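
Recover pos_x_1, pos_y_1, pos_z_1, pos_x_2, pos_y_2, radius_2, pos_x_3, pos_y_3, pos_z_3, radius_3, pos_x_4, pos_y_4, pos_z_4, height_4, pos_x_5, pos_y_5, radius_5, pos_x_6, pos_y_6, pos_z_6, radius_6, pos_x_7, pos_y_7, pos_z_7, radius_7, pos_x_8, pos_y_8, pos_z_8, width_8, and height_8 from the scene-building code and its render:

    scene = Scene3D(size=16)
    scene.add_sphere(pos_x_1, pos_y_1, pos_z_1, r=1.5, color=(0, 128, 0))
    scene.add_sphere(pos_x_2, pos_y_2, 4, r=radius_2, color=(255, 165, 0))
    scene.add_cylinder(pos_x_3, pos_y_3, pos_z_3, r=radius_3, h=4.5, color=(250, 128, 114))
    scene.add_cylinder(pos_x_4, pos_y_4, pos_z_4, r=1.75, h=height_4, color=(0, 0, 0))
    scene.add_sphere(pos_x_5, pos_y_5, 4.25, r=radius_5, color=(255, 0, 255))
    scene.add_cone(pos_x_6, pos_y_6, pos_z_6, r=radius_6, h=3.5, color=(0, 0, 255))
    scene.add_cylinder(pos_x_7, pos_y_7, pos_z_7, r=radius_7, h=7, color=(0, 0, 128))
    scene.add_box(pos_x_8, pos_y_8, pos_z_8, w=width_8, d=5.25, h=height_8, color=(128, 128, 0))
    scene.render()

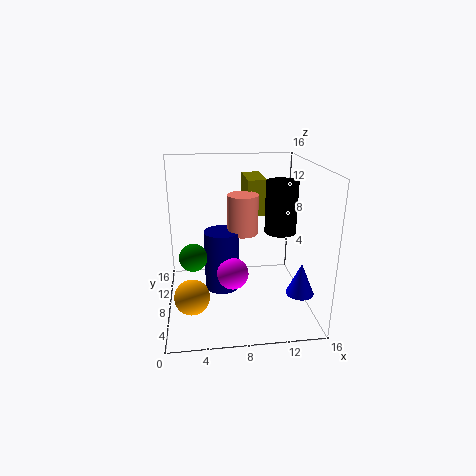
pos_x_1 = 3
pos_y_1 = 6.75
pos_z_1 = 6.5
pos_x_2 = 2.75
pos_y_2 = 3
radius_2 = 1.75
pos_x_3 = 8.75
pos_y_3 = 9.5
pos_z_3 = 8
radius_3 = 1.75
pos_x_4 = 12.75
pos_y_4 = 8
pos_z_4 = 8.5
height_4 = 5.75
pos_x_5 = 7.25
pos_y_5 = 6.75
radius_5 = 1.75
pos_x_6 = 14.25
pos_y_6 = 4.25
pos_z_6 = 2.75
radius_6 = 1.5
pos_x_7 = 6.25
pos_y_7 = 9
pos_z_7 = 1.5
radius_7 = 2
pos_x_8 = 9.5
pos_y_8 = 10.75
pos_z_8 = 9.5
width_8 = 2.25
height_8 = 4.25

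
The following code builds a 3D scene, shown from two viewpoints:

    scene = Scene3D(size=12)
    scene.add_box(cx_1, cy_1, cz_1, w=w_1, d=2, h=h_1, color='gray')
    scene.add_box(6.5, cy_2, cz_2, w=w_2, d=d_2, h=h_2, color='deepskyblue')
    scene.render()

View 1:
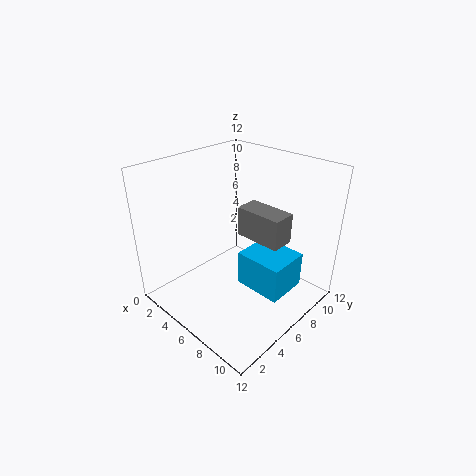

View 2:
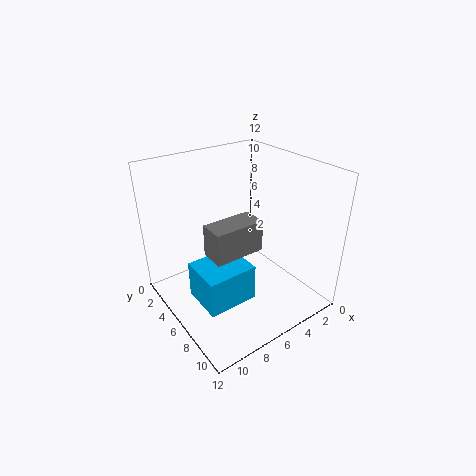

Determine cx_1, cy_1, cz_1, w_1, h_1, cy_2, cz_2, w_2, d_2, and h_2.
cx_1 = 5.5
cy_1 = 6.5
cz_1 = 6
w_1 = 4
h_1 = 2.5
cy_2 = 5.5
cz_2 = 2
w_2 = 4
d_2 = 3.5
h_2 = 3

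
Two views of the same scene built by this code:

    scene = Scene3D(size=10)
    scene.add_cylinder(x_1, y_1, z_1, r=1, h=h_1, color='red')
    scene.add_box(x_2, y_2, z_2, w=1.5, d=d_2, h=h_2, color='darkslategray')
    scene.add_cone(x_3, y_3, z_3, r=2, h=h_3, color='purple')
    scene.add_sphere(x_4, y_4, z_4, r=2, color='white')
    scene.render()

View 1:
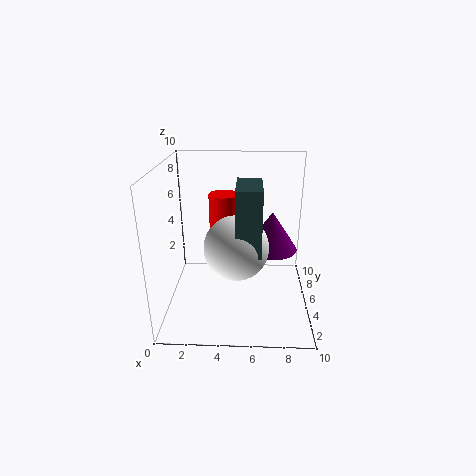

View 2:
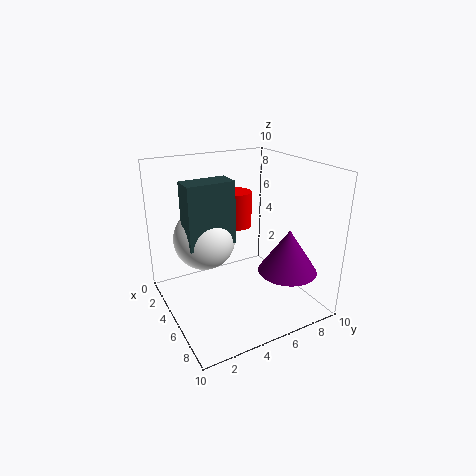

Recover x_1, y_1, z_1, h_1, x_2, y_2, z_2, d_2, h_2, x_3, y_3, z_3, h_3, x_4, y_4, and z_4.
x_1 = 4, y_1 = 5.5, z_1 = 5.5, h_1 = 2.5, x_2 = 5, y_2 = 1, z_2 = 5.5, d_2 = 3, h_2 = 4, x_3 = 7.5, y_3 = 7.5, z_3 = 3, h_3 = 3, x_4 = 5, y_4 = 2.5, z_4 = 5.5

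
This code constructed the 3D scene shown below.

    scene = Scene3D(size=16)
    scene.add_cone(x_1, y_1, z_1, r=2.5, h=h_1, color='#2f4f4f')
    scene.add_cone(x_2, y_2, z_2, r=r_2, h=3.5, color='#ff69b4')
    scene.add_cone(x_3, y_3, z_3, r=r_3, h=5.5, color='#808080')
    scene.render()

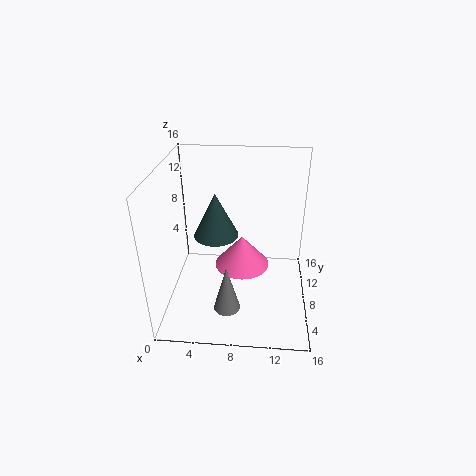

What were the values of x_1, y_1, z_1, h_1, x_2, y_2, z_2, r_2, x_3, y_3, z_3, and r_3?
x_1 = 5.5, y_1 = 8.5, z_1 = 8, h_1 = 5, x_2 = 8.5, y_2 = 7.5, z_2 = 5, r_2 = 3, x_3 = 7, y_3 = 5, z_3 = 0.5, r_3 = 1.5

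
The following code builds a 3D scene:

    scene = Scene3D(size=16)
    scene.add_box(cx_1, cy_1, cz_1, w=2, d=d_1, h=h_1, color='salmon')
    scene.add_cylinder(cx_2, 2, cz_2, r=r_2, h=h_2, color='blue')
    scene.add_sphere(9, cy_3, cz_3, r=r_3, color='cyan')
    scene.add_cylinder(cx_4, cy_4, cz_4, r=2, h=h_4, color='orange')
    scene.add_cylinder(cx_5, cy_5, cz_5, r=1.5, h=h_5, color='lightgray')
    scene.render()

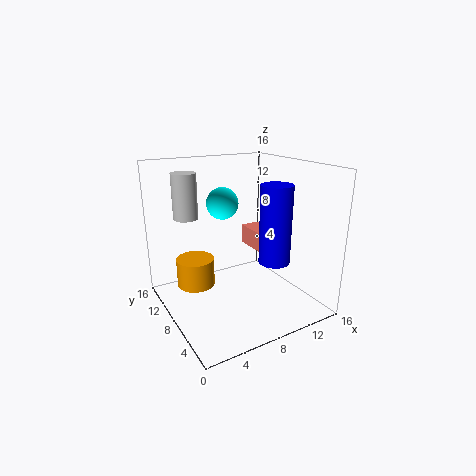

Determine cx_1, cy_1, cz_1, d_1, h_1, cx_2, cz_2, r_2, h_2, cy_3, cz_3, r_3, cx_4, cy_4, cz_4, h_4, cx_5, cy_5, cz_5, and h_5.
cx_1 = 8.5; cy_1 = 3; cz_1 = 7.5; d_1 = 5; h_1 = 2; cx_2 = 8.5; cz_2 = 7.5; r_2 = 1.5; h_2 = 7.5; cy_3 = 13.5; cz_3 = 10.5; r_3 = 2; cx_4 = 3; cy_4 = 8.5; cz_4 = 3.5; h_4 = 3; cx_5 = 4.5; cy_5 = 14.5; cz_5 = 9; h_5 = 5.5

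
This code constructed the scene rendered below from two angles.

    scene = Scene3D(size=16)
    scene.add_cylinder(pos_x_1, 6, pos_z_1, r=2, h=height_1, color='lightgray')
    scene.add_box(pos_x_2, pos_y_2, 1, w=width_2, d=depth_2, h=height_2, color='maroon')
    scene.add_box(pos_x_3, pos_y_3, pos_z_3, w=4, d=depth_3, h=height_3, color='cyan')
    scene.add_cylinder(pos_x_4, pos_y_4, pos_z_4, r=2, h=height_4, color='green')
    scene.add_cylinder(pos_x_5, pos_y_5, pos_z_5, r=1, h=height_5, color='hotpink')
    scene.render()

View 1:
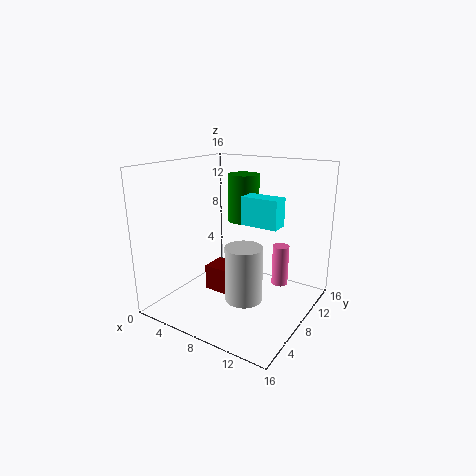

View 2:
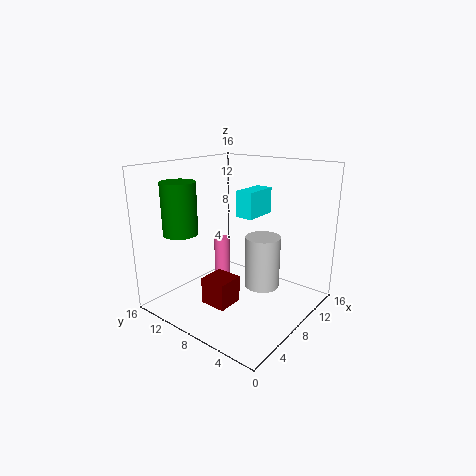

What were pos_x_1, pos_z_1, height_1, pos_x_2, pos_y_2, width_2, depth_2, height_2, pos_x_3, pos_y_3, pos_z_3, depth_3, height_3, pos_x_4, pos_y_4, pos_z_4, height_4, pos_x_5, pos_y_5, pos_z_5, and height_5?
pos_x_1 = 10, pos_z_1 = 2, height_1 = 6, pos_x_2 = 4, pos_y_2 = 7, width_2 = 3, depth_2 = 3, height_2 = 3, pos_x_3 = 9, pos_y_3 = 7, pos_z_3 = 10, depth_3 = 2, height_3 = 3, pos_x_4 = 5, pos_y_4 = 14, pos_z_4 = 8, height_4 = 6, pos_x_5 = 11, pos_y_5 = 13, pos_z_5 = 1, height_5 = 5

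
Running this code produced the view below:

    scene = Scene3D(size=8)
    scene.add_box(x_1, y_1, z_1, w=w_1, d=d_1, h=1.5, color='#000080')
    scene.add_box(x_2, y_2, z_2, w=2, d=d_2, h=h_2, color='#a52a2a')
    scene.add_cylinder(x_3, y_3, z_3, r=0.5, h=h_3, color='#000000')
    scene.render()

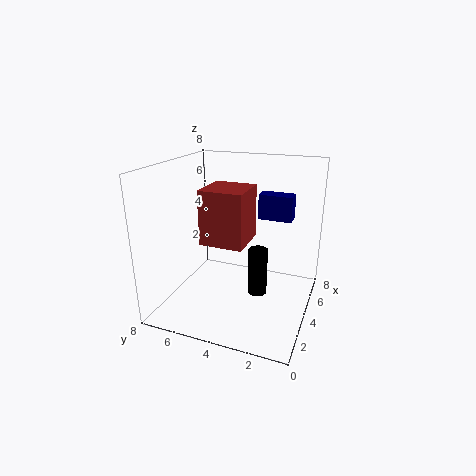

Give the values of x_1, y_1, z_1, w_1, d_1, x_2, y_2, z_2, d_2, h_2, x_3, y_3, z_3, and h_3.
x_1 = 6
y_1 = 1.5
z_1 = 4.5
w_1 = 1
d_1 = 2
x_2 = 0.5
y_2 = 2.5
z_2 = 5
d_2 = 2
h_2 = 2.5
x_3 = 3
y_3 = 2.5
z_3 = 1.5
h_3 = 2.5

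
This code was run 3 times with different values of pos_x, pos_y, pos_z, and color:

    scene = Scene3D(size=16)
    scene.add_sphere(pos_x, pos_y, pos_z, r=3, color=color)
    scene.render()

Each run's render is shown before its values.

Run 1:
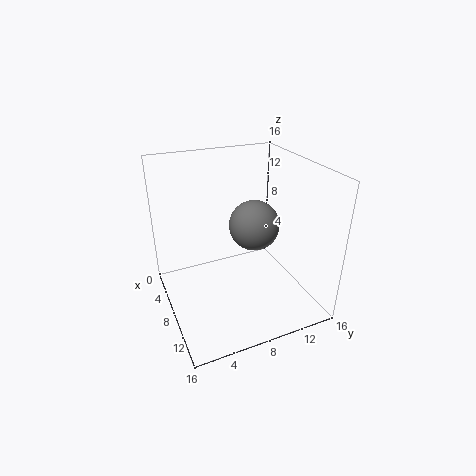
pos_x = 6; pos_y = 11; pos_z = 8; color = 'gray'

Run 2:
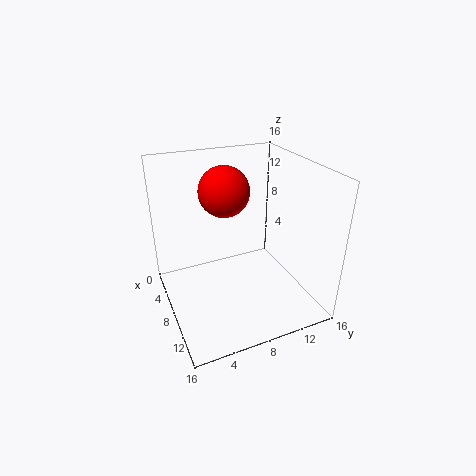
pos_x = 4; pos_y = 8; pos_z = 12; color = 'red'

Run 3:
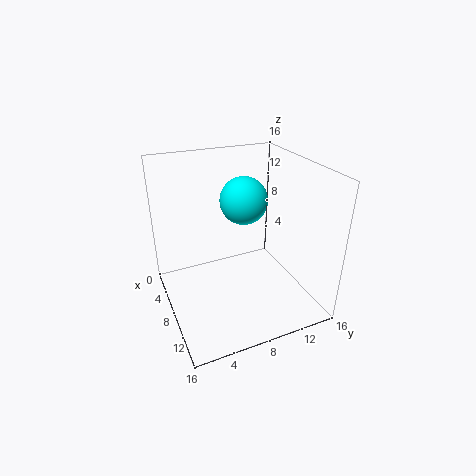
pos_x = 3; pos_y = 11; pos_z = 10; color = 'cyan'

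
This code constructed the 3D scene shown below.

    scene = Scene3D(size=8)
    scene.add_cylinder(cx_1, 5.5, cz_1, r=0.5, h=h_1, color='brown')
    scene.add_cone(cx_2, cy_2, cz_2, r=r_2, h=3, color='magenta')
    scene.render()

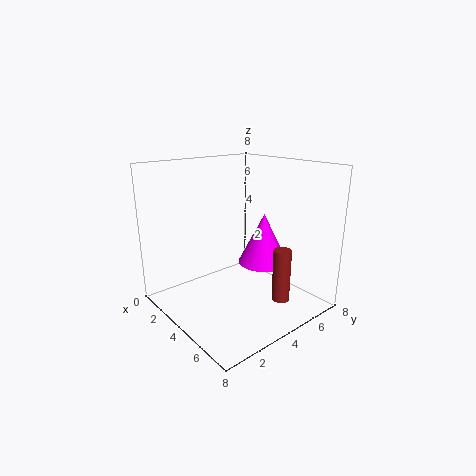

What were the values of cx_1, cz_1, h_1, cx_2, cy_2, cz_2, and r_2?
cx_1 = 6, cz_1 = 0.5, h_1 = 3, cx_2 = 4, cy_2 = 6, cz_2 = 2, r_2 = 1.5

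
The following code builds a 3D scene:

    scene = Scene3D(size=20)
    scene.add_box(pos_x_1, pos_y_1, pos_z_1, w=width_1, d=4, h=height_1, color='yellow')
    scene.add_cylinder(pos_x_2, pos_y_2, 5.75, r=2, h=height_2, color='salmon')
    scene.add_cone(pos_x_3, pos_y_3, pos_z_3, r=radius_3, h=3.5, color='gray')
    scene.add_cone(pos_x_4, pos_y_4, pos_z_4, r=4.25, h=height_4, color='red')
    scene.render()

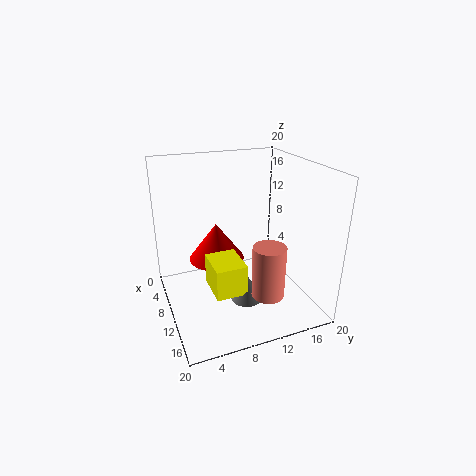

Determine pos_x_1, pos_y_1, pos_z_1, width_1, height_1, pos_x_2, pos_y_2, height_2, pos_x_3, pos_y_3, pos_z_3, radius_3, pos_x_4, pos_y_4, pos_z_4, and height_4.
pos_x_1 = 11.5; pos_y_1 = 4.75; pos_z_1 = 5.25; width_1 = 5; height_1 = 4; pos_x_2 = 18; pos_y_2 = 10.75; height_2 = 6.5; pos_x_3 = 15.5; pos_y_3 = 9; pos_z_3 = 4; radius_3 = 2; pos_x_4 = 4.75; pos_y_4 = 8.5; pos_z_4 = 4.5; height_4 = 5.75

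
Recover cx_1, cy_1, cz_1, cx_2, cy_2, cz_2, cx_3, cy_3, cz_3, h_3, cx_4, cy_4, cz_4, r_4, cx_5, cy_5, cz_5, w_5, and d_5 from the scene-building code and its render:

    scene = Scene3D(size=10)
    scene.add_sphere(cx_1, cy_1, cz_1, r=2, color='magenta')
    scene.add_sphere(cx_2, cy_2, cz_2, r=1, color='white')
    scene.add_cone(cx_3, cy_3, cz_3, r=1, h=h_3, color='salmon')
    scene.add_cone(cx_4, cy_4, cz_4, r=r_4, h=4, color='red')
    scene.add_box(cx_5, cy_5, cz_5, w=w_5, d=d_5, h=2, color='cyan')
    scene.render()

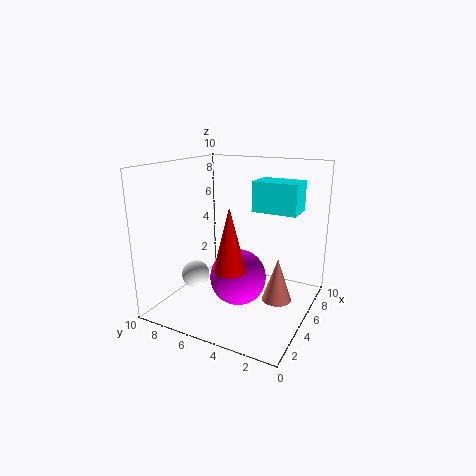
cx_1 = 5, cy_1 = 5, cz_1 = 2, cx_2 = 4, cy_2 = 8, cz_2 = 2, cx_3 = 5, cy_3 = 2, cz_3 = 1, h_3 = 3, cx_4 = 2, cy_4 = 4, cz_4 = 4, r_4 = 1, cx_5 = 5, cy_5 = 1, cz_5 = 7, w_5 = 2, d_5 = 3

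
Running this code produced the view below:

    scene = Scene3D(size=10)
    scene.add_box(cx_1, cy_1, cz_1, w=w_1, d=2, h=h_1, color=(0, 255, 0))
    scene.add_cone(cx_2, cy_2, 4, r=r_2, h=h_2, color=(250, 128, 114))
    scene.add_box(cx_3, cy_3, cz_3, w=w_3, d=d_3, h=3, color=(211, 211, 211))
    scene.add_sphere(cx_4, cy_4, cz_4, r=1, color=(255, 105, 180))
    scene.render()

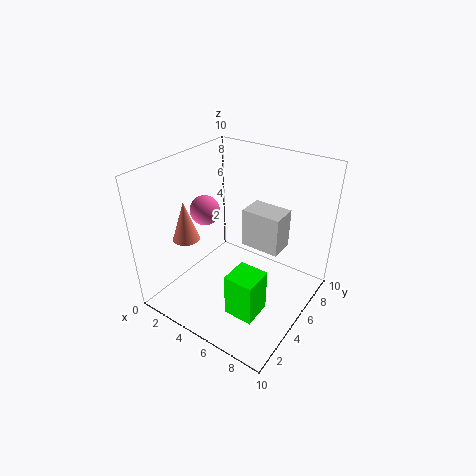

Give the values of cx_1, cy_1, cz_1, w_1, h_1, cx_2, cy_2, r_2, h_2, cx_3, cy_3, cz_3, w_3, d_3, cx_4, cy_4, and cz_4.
cx_1 = 6; cy_1 = 2; cz_1 = 1; w_1 = 2; h_1 = 3; cx_2 = 1; cy_2 = 4; r_2 = 1; h_2 = 3; cx_3 = 4; cy_3 = 7; cz_3 = 3; w_3 = 3; d_3 = 2; cx_4 = 3; cy_4 = 4; cz_4 = 7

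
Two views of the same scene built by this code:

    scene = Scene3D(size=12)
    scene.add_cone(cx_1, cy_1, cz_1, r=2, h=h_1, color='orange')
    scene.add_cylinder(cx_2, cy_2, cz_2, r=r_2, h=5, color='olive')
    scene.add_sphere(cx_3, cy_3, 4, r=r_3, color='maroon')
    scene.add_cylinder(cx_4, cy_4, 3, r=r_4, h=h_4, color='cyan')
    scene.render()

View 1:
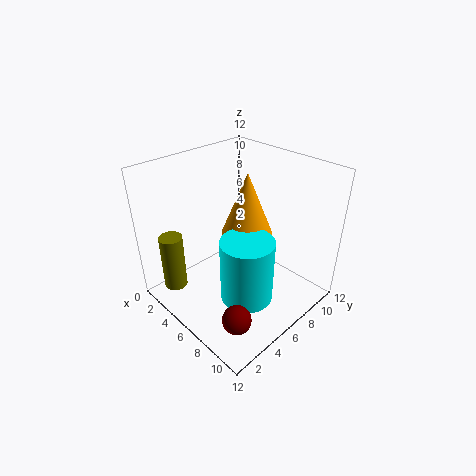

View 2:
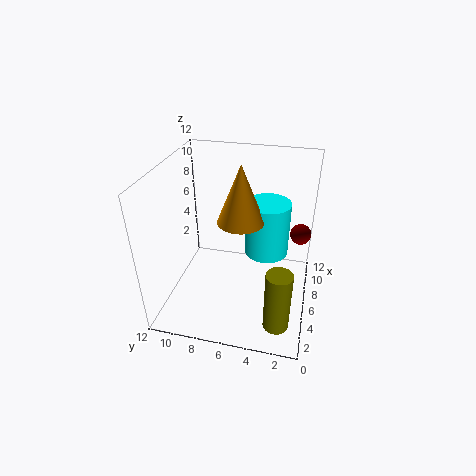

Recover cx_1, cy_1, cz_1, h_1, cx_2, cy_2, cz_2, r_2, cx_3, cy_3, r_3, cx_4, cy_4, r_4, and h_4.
cx_1 = 7, cy_1 = 6, cz_1 = 7, h_1 = 5, cx_2 = 2, cy_2 = 2, cz_2 = 1, r_2 = 1, cx_3 = 11, cy_3 = 1, r_3 = 1, cx_4 = 9, cy_4 = 4, r_4 = 2, h_4 = 5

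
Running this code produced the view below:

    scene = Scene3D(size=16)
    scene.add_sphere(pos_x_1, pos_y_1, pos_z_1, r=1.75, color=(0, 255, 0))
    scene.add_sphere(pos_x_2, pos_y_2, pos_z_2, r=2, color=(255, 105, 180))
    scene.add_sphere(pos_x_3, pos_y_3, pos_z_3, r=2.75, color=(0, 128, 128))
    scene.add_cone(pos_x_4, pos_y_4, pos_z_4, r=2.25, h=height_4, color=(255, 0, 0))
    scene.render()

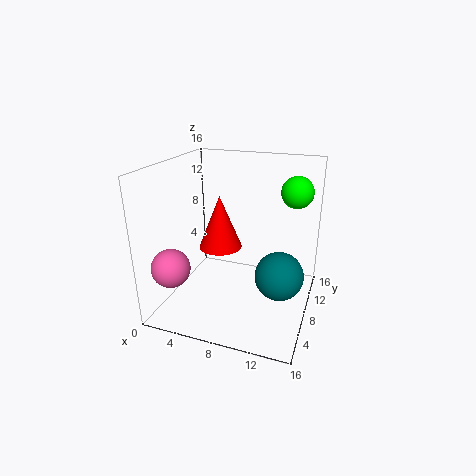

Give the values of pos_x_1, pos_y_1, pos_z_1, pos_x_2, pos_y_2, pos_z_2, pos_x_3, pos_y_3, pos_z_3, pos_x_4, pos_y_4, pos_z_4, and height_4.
pos_x_1 = 13.75
pos_y_1 = 10.75
pos_z_1 = 13
pos_x_2 = 2.75
pos_y_2 = 2.25
pos_z_2 = 6.25
pos_x_3 = 12.75
pos_y_3 = 8.5
pos_z_3 = 3.75
pos_x_4 = 6.75
pos_y_4 = 6
pos_z_4 = 7.75
height_4 = 5.5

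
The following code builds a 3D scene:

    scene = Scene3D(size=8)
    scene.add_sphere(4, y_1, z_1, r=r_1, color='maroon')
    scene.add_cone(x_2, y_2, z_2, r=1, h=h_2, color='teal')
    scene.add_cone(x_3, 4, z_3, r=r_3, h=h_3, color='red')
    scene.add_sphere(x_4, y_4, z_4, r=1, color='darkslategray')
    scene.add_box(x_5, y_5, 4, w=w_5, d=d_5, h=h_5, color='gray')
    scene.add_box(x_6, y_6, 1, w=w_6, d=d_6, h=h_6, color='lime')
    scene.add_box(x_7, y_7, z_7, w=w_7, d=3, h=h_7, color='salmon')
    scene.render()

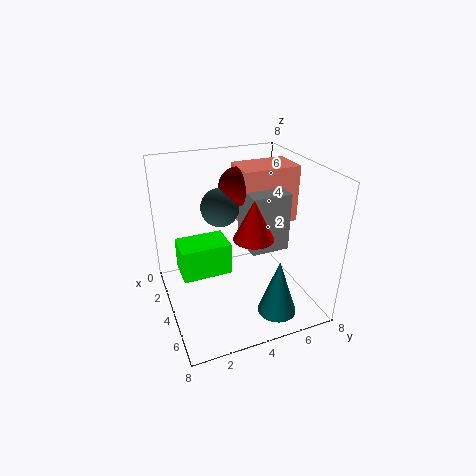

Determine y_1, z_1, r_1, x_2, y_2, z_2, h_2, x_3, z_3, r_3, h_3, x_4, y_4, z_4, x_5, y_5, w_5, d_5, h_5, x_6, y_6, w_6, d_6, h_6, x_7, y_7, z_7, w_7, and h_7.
y_1 = 4, z_1 = 7, r_1 = 1, x_2 = 7, y_2 = 5, z_2 = 1, h_2 = 3, x_3 = 6, z_3 = 5, r_3 = 1, h_3 = 2, x_4 = 4, y_4 = 3, z_4 = 6, x_5 = 4, y_5 = 4, w_5 = 2, d_5 = 2, h_5 = 3, x_6 = 1, y_6 = 1, w_6 = 2, d_6 = 3, h_6 = 2, x_7 = 3, y_7 = 4, z_7 = 5, w_7 = 2, h_7 = 3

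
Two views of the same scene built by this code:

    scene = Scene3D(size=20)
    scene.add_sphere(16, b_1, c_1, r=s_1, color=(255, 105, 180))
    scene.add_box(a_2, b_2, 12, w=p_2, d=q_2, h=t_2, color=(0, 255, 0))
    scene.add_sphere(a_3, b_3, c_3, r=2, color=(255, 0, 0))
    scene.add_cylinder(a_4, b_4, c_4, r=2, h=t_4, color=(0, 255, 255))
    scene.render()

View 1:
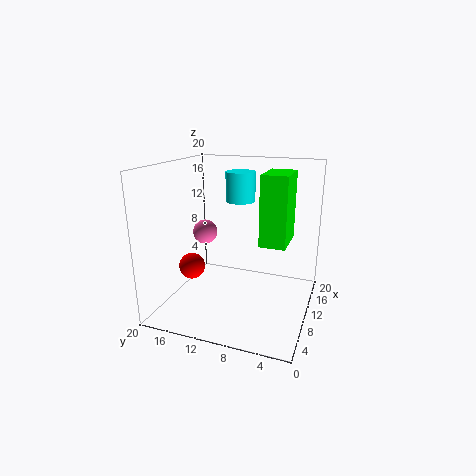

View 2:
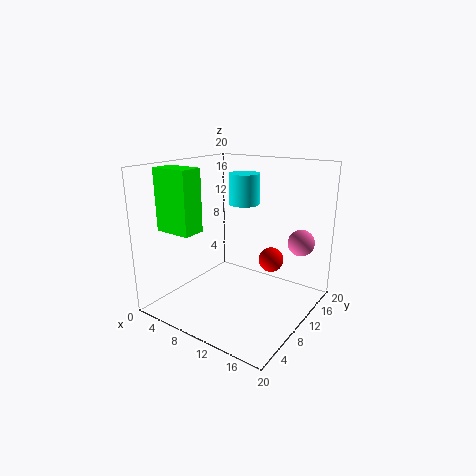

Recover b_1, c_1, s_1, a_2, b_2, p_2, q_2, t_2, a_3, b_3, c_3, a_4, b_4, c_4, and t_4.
b_1 = 18; c_1 = 8; s_1 = 2; a_2 = 3; b_2 = 2; p_2 = 5; q_2 = 3; t_2 = 8; a_3 = 11; b_3 = 18; c_3 = 4; a_4 = 11; b_4 = 10; c_4 = 15; t_4 = 4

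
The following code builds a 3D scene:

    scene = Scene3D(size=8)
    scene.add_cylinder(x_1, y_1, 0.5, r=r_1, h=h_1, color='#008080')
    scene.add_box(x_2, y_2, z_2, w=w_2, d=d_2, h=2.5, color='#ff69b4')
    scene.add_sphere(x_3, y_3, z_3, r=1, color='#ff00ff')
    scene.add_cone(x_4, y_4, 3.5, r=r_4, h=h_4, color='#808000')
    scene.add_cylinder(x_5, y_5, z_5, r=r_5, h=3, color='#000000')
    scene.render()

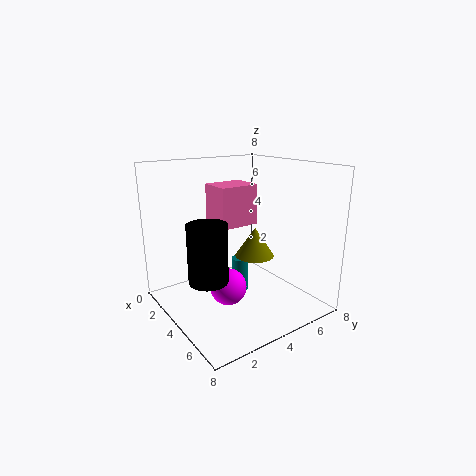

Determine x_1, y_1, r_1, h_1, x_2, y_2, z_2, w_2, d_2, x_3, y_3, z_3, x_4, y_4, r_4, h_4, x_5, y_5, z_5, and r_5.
x_1 = 3.5, y_1 = 4.5, r_1 = 0.5, h_1 = 2, x_2 = 0.5, y_2 = 4, z_2 = 4, w_2 = 2, d_2 = 2.5, x_3 = 4.5, y_3 = 3, z_3 = 1.5, x_4 = 5.5, y_4 = 4, r_4 = 1, h_4 = 1.5, x_5 = 5, y_5 = 1.5, z_5 = 2.5, r_5 = 1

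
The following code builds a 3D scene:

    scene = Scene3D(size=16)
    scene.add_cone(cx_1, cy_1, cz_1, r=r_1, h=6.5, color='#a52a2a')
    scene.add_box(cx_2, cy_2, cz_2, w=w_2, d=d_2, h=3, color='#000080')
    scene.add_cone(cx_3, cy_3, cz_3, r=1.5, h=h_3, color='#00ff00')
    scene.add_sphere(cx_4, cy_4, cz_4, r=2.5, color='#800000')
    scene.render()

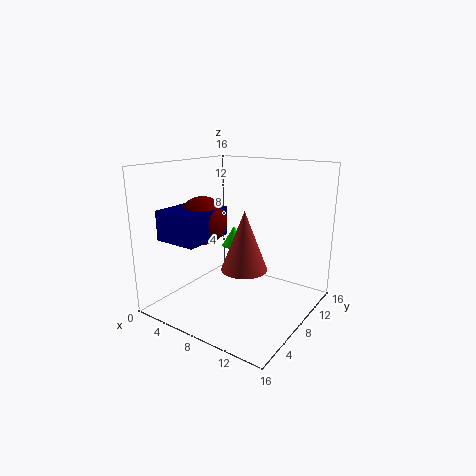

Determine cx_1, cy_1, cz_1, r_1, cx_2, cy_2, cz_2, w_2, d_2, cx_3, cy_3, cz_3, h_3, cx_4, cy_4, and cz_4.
cx_1 = 9.5, cy_1 = 7, cz_1 = 5, r_1 = 2.5, cx_2 = 3.5, cy_2 = 0.5, cz_2 = 9, w_2 = 4.5, d_2 = 5.5, cx_3 = 5, cy_3 = 11.5, cz_3 = 5.5, h_3 = 2.5, cx_4 = 6, cy_4 = 4.5, cz_4 = 10.5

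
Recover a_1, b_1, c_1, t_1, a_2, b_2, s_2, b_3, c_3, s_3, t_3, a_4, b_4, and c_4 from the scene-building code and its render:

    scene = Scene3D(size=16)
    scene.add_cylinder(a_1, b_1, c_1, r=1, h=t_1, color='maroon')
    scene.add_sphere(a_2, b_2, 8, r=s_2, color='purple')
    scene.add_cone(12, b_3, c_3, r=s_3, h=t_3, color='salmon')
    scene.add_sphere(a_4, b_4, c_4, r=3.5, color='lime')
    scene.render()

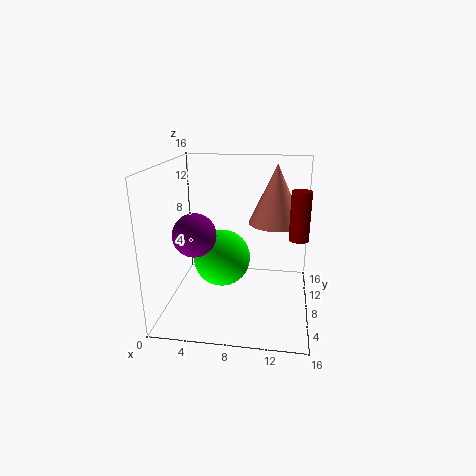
a_1 = 14.5
b_1 = 6
c_1 = 9
t_1 = 5
a_2 = 3
b_2 = 8
s_2 = 2.5
b_3 = 9.5
c_3 = 9.5
s_3 = 3
t_3 = 6.5
a_4 = 5.5
b_4 = 11
c_4 = 4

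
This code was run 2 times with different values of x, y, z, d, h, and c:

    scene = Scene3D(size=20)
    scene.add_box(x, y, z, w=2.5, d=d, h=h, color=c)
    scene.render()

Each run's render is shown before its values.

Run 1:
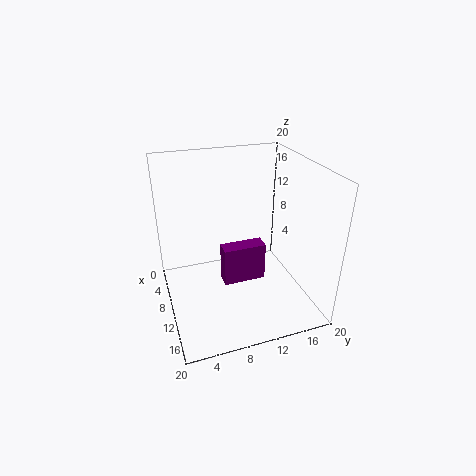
x = 6; y = 8.5; z = 1; d = 6.5; h = 6; c = 'purple'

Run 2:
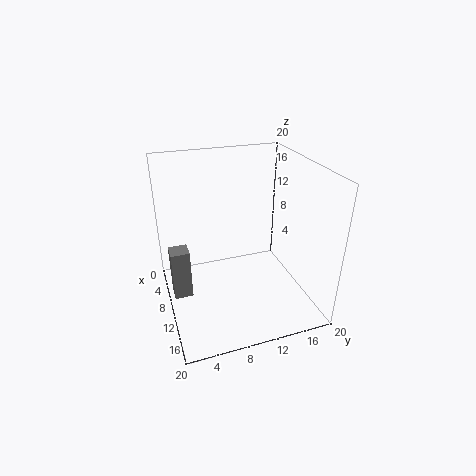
x = 8.5; y = 0.5; z = 2.5; d = 2.5; h = 7; c = 'gray'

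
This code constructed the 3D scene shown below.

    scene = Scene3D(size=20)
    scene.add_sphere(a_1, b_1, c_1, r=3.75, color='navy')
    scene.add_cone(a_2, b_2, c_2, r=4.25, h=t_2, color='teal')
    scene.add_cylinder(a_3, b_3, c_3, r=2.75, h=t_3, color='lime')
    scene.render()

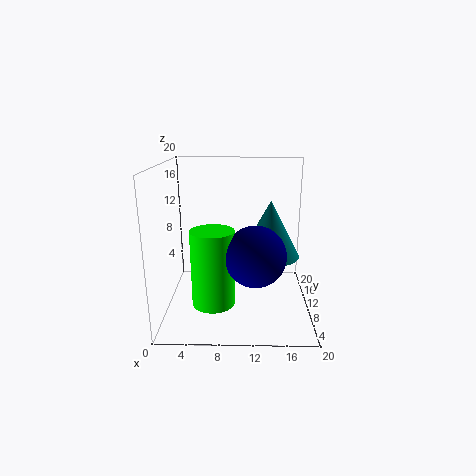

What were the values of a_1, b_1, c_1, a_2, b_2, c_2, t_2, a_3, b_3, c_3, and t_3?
a_1 = 12.25; b_1 = 4; c_1 = 9.75; a_2 = 14.5; b_2 = 11.25; c_2 = 7; t_2 = 8; a_3 = 7; b_3 = 4.75; c_3 = 3; t_3 = 9.75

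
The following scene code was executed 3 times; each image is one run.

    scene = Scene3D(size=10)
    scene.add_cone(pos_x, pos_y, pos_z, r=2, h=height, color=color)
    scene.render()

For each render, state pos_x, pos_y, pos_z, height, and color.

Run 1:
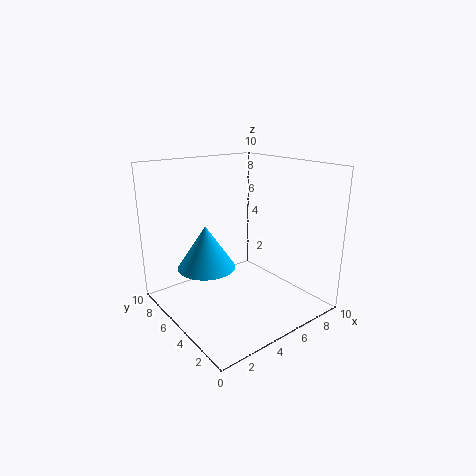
pos_x = 3, pos_y = 6, pos_z = 3, height = 3, color = 'deepskyblue'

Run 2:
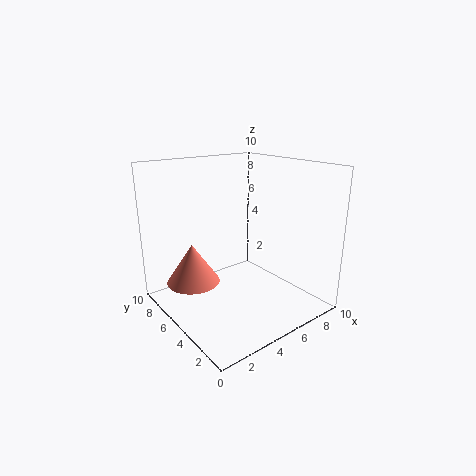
pos_x = 3, pos_y = 8, pos_z = 1, height = 3, color = 'salmon'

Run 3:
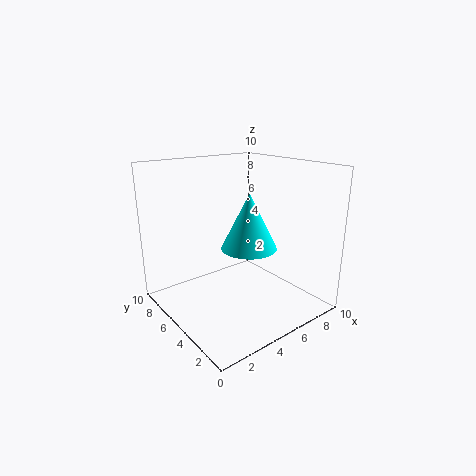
pos_x = 6, pos_y = 5, pos_z = 4, height = 4, color = 'cyan'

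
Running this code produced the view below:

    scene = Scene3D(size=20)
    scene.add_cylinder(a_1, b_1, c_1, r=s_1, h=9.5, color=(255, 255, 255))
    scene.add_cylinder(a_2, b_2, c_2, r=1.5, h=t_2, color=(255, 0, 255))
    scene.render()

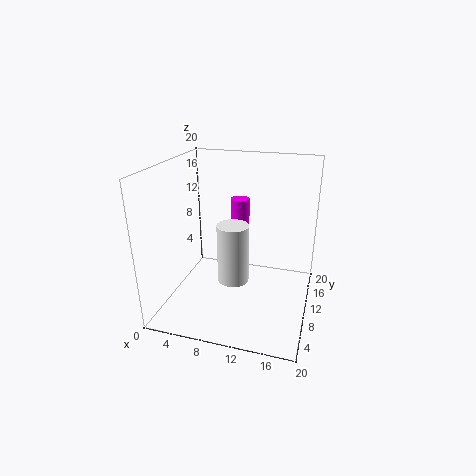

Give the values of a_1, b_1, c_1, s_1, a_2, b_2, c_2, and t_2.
a_1 = 8, b_1 = 14, c_1 = 0.5, s_1 = 2.5, a_2 = 8, b_2 = 18, c_2 = 3.5, t_2 = 9.5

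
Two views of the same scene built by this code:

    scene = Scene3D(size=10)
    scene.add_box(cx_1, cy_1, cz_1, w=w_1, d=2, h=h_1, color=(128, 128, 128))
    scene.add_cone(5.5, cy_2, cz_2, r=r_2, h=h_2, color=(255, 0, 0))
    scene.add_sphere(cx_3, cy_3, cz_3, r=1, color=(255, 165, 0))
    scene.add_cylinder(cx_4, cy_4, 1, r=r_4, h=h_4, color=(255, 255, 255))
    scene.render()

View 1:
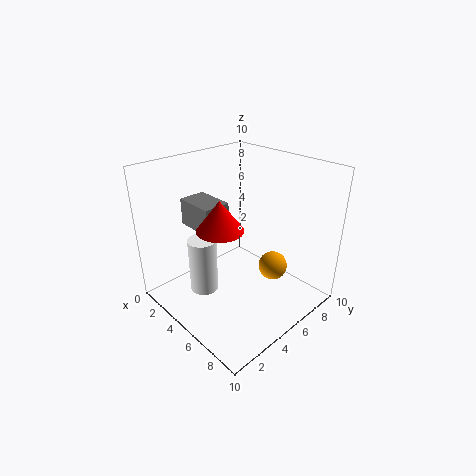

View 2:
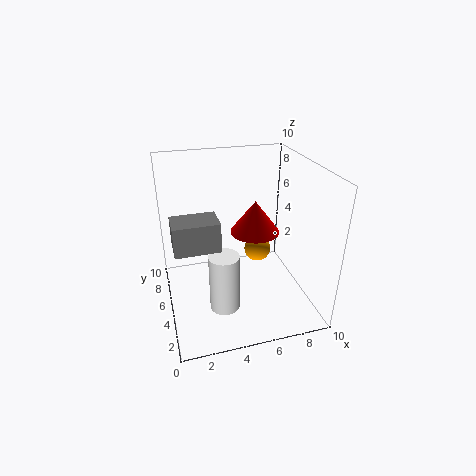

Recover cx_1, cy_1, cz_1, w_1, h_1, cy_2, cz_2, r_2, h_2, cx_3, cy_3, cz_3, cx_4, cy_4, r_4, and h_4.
cx_1 = 0.5; cy_1 = 3.5; cz_1 = 5; w_1 = 3; h_1 = 2; cy_2 = 3; cz_2 = 6.5; r_2 = 1.5; h_2 = 2; cx_3 = 7; cy_3 = 6.5; cz_3 = 3; cx_4 = 3.5; cy_4 = 3; r_4 = 1; h_4 = 4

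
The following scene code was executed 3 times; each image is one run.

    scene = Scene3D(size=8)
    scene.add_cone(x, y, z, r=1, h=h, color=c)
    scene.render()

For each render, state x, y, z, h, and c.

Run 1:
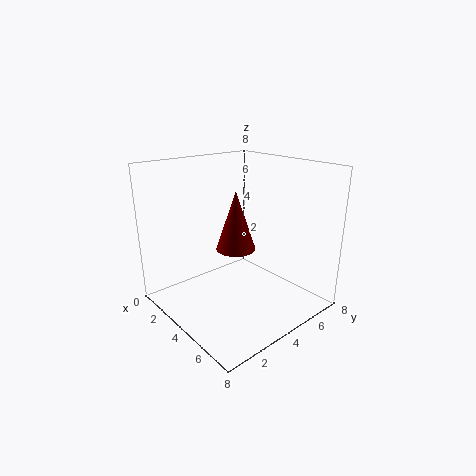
x = 5
y = 3
z = 4
h = 3
c = 'maroon'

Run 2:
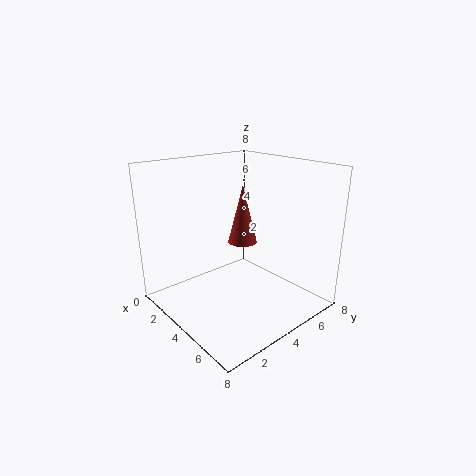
x = 1
y = 7
z = 2
h = 4
c = 'brown'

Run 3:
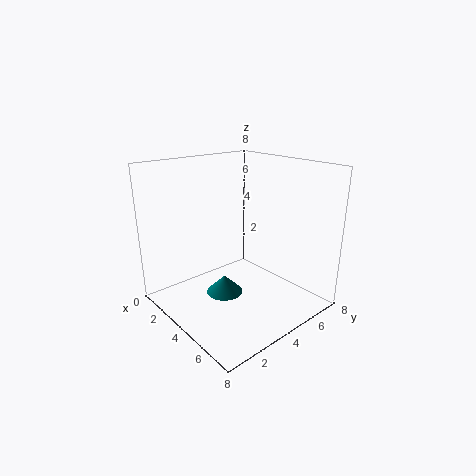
x = 4
y = 3
z = 1
h = 1
c = 'teal'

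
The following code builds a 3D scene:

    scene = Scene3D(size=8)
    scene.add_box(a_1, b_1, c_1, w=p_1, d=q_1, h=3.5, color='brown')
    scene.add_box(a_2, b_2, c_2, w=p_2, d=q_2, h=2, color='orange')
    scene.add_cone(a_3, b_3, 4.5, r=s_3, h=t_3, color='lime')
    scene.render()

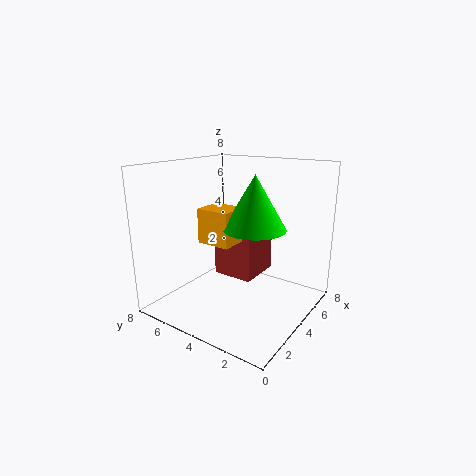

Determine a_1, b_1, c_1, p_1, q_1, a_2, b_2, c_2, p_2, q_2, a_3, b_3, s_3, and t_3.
a_1 = 4.75
b_1 = 3.75
c_1 = 1
p_1 = 2.75
q_1 = 2.5
a_2 = 3.25
b_2 = 4.25
c_2 = 3.5
p_2 = 1.75
q_2 = 2
a_3 = 4.5
b_3 = 3.25
s_3 = 1.75
t_3 = 3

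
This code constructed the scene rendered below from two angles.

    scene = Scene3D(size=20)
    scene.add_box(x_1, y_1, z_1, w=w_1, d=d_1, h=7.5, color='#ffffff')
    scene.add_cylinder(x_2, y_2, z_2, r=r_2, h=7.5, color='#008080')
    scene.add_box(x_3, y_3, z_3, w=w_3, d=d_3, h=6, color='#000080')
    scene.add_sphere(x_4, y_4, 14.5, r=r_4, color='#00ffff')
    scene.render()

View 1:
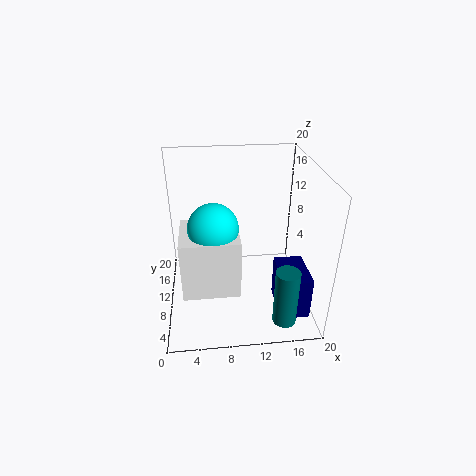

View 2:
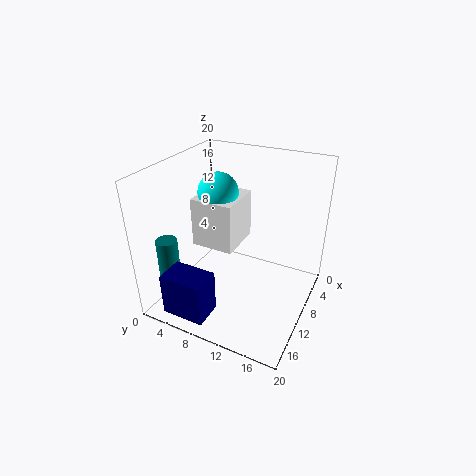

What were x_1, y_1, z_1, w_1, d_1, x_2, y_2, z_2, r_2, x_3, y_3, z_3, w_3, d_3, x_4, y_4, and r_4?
x_1 = 2.5
y_1 = 2
z_1 = 6.5
w_1 = 7
d_1 = 6.5
x_2 = 15
y_2 = 1.5
z_2 = 2.5
r_2 = 1.5
x_3 = 15
y_3 = 3
z_3 = 1
w_3 = 4
d_3 = 6
x_4 = 6.5
y_4 = 5
r_4 = 3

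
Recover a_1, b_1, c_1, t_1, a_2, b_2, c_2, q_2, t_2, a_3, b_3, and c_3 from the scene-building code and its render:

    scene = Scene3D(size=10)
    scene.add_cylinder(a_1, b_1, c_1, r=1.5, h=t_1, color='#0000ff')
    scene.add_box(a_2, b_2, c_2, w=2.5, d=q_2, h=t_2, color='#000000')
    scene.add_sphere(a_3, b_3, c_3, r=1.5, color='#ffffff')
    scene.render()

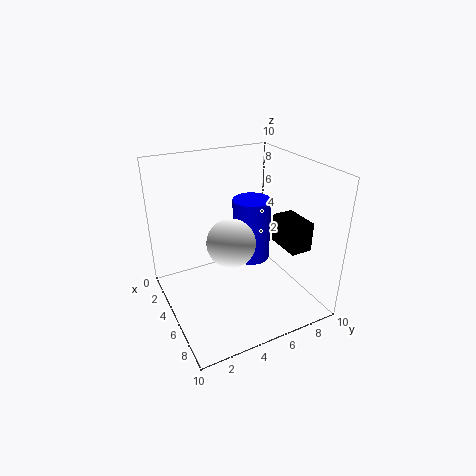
a_1 = 2.5, b_1 = 7.5, c_1 = 1.5, t_1 = 5, a_2 = 5.5, b_2 = 7.5, c_2 = 4.5, q_2 = 1.5, t_2 = 2, a_3 = 7, b_3 = 3.5, c_3 = 6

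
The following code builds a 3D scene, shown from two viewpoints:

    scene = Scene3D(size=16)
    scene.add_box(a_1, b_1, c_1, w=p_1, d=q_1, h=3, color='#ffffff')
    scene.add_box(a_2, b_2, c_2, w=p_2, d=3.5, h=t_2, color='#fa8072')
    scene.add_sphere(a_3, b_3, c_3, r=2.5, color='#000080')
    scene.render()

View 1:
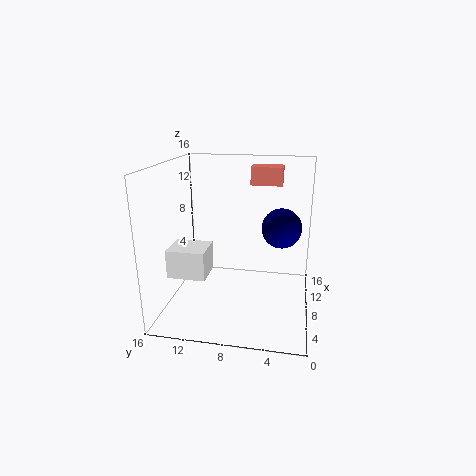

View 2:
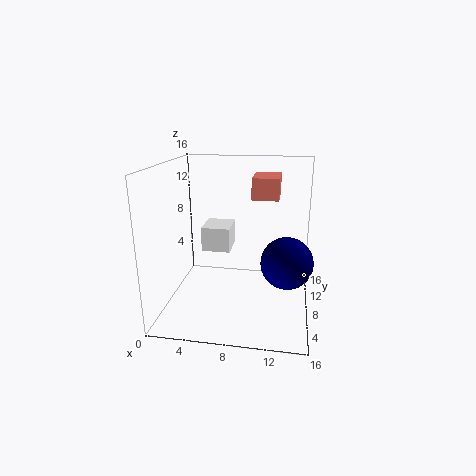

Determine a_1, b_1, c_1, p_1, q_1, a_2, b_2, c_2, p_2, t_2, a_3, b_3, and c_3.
a_1 = 3, b_1 = 10.5, c_1 = 5, p_1 = 3.5, q_1 = 4, a_2 = 10, b_2 = 3.5, c_2 = 13.5, p_2 = 2.5, t_2 = 2, a_3 = 13.5, b_3 = 3.5, c_3 = 7.5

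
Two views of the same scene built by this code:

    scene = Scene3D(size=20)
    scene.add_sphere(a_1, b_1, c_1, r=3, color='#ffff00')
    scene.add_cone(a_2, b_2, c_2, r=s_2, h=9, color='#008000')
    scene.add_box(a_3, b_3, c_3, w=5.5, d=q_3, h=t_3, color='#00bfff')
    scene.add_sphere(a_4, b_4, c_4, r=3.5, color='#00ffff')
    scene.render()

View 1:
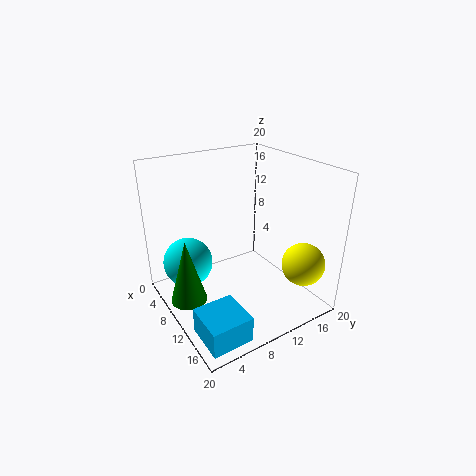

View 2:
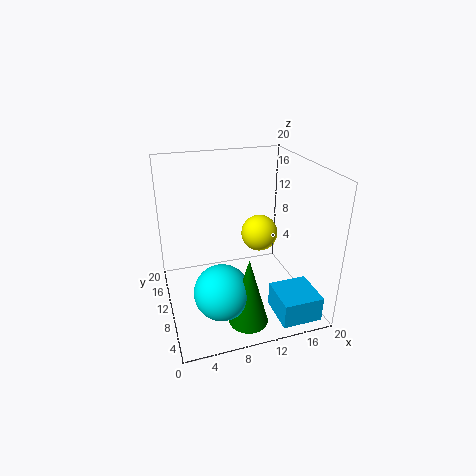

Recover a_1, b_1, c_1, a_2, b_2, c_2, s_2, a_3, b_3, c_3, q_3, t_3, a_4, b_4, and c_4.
a_1 = 16; b_1 = 17; c_1 = 6.5; a_2 = 9; b_2 = 2.5; c_2 = 2; s_2 = 2.5; a_3 = 13.5; b_3 = 1; c_3 = 0.5; q_3 = 5.5; t_3 = 3.5; a_4 = 6; b_4 = 4; c_4 = 6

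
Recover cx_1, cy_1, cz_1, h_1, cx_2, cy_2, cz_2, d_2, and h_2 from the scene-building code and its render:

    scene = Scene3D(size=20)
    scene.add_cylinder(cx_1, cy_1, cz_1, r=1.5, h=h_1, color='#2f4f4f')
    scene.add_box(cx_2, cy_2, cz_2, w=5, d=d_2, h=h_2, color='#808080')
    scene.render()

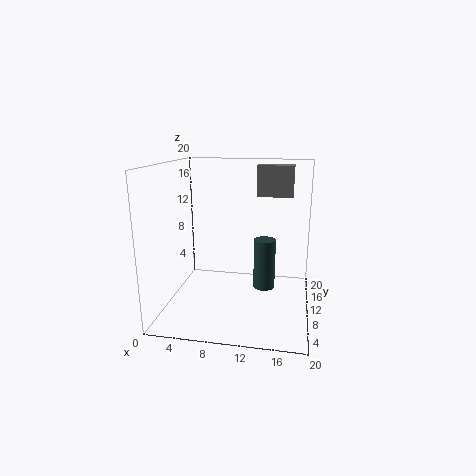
cx_1 = 13.75
cy_1 = 10
cz_1 = 3
h_1 = 7
cx_2 = 12.25
cy_2 = 11.75
cz_2 = 15.5
d_2 = 2.5
h_2 = 4.25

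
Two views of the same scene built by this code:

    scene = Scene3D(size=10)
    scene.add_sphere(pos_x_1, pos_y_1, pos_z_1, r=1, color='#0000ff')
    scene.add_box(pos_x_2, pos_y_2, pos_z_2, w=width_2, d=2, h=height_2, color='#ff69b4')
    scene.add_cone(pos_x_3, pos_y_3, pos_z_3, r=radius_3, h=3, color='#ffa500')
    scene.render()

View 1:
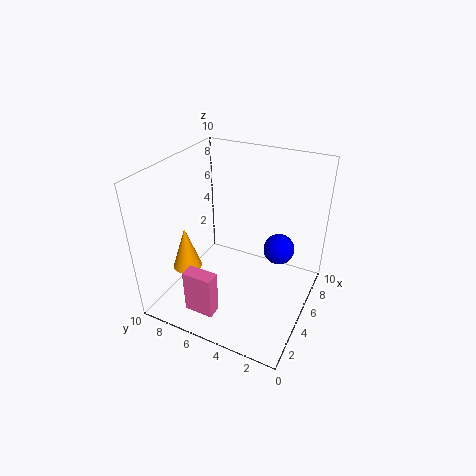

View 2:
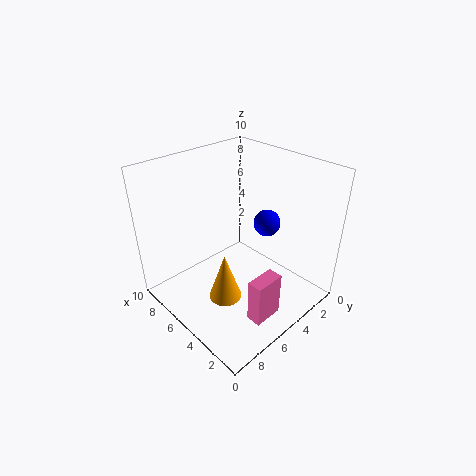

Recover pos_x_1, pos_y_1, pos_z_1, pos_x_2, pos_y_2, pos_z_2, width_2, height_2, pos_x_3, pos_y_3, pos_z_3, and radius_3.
pos_x_1 = 5, pos_y_1 = 2, pos_z_1 = 5, pos_x_2 = 1, pos_y_2 = 5, pos_z_2 = 1, width_2 = 1, height_2 = 3, pos_x_3 = 3, pos_y_3 = 8, pos_z_3 = 3, radius_3 = 1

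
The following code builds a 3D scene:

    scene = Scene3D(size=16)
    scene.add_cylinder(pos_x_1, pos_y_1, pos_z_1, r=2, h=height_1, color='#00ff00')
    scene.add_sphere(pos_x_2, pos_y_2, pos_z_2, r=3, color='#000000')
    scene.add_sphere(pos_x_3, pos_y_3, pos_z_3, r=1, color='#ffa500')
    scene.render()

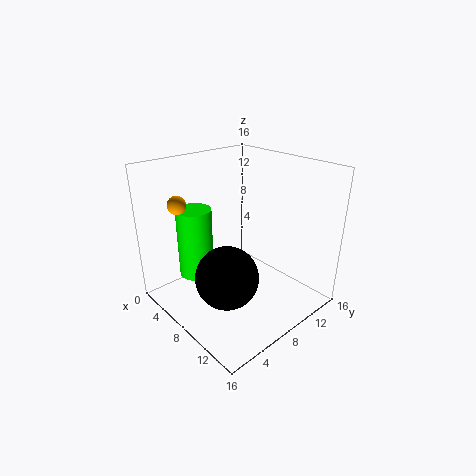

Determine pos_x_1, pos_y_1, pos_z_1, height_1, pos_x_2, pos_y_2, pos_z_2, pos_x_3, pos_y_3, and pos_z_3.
pos_x_1 = 4, pos_y_1 = 5, pos_z_1 = 3, height_1 = 8, pos_x_2 = 12, pos_y_2 = 3, pos_z_2 = 7, pos_x_3 = 4, pos_y_3 = 3, pos_z_3 = 12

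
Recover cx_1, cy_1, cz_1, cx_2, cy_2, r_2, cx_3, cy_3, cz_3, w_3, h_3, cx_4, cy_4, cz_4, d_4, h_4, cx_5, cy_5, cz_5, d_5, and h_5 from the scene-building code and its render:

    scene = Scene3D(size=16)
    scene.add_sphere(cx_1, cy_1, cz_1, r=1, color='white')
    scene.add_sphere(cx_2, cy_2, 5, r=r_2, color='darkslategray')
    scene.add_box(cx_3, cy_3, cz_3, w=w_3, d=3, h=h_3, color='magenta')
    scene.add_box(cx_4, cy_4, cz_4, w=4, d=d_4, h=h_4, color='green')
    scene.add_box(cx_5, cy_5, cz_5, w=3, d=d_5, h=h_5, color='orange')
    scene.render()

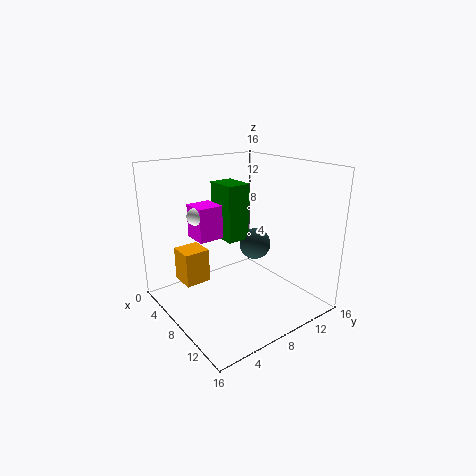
cx_1 = 4
cy_1 = 5
cz_1 = 10
cx_2 = 5
cy_2 = 13
r_2 = 2
cx_3 = 2
cy_3 = 5
cz_3 = 7
w_3 = 3
h_3 = 4
cx_4 = 1
cy_4 = 9
cz_4 = 6
d_4 = 3
h_4 = 7
cx_5 = 2
cy_5 = 3
cz_5 = 2
d_5 = 3
h_5 = 4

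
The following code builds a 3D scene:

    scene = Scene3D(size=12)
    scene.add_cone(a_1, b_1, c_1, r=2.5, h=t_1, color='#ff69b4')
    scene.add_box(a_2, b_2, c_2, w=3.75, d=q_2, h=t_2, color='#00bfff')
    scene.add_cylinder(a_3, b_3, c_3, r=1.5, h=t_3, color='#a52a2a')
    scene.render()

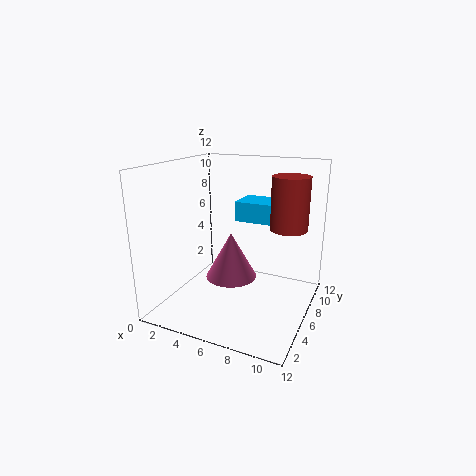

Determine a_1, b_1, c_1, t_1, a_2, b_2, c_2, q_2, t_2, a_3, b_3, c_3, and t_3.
a_1 = 3.75
b_1 = 9.25
c_1 = 0.5
t_1 = 4.5
a_2 = 4.75
b_2 = 8
c_2 = 6.75
q_2 = 3
t_2 = 1.75
a_3 = 10
b_3 = 7
c_3 = 7
t_3 = 4.25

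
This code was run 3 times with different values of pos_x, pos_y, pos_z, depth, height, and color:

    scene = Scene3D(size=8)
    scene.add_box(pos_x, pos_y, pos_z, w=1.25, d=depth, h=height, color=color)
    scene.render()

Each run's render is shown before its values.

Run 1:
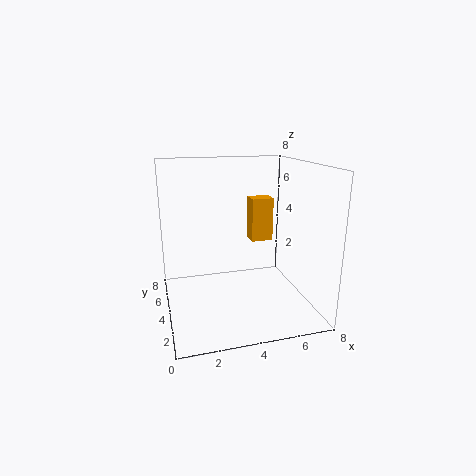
pos_x = 5; pos_y = 4.5; pos_z = 3.5; depth = 1; height = 2.5; color = 'orange'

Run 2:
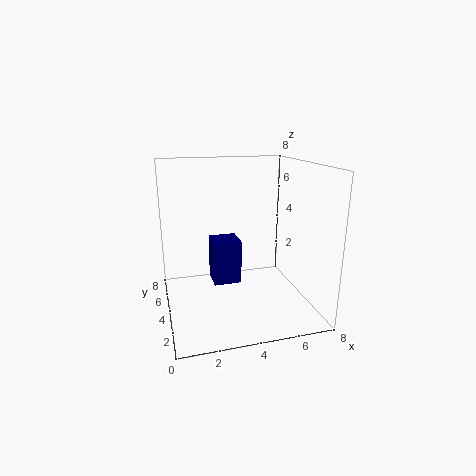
pos_x = 2; pos_y = 0.75; pos_z = 3; depth = 1.25; height = 2; color = 'navy'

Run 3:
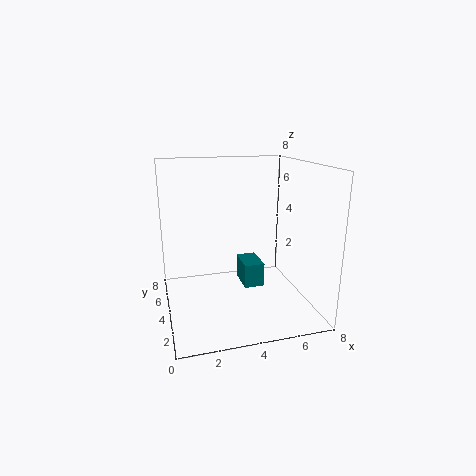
pos_x = 4.75; pos_y = 5; pos_z = 0.25; depth = 2; height = 1.5; color = 'teal'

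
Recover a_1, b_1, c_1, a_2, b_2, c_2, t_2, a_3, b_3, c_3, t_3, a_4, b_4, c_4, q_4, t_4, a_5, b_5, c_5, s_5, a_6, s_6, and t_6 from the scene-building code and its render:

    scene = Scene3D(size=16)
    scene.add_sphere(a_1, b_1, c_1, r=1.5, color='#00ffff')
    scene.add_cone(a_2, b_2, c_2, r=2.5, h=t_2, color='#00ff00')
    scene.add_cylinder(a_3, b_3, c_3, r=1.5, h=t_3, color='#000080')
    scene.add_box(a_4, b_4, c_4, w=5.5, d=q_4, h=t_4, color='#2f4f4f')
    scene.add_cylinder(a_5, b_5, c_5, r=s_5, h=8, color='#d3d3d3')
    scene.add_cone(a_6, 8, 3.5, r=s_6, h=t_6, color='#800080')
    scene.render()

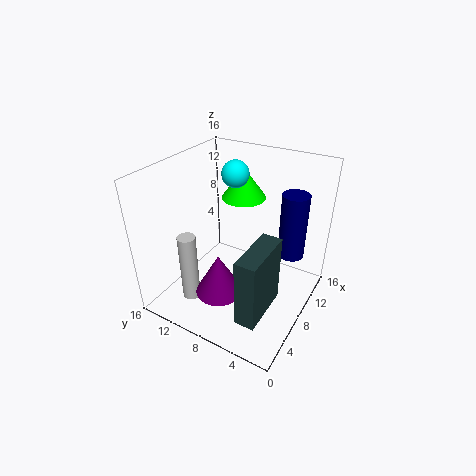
a_1 = 10, b_1 = 9.5, c_1 = 14.5, a_2 = 11, b_2 = 9, c_2 = 11.5, t_2 = 3.5, a_3 = 11.5, b_3 = 3, c_3 = 5.5, t_3 = 7.5, a_4 = 0.5, b_4 = 2, c_4 = 4, q_4 = 2, t_4 = 7, a_5 = 4, b_5 = 12, c_5 = 1, s_5 = 1, a_6 = 4, s_6 = 2.5, t_6 = 4.5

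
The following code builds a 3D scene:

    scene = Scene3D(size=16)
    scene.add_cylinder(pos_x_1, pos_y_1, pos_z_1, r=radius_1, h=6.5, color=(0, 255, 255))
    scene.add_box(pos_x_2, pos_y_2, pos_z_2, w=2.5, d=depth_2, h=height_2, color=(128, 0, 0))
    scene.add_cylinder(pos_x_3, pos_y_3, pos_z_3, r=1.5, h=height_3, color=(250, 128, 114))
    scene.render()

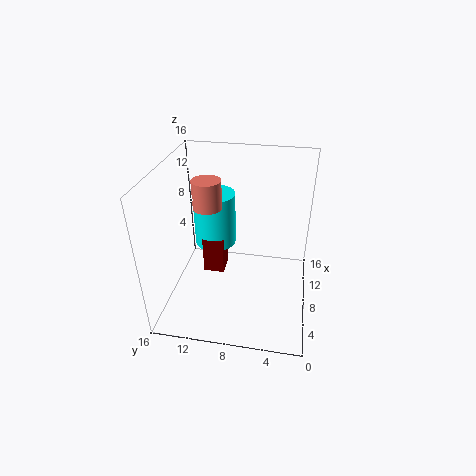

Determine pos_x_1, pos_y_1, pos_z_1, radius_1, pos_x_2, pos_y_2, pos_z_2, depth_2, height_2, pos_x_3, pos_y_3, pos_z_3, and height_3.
pos_x_1 = 11.5, pos_y_1 = 11.5, pos_z_1 = 5, radius_1 = 2.5, pos_x_2 = 9, pos_y_2 = 10, pos_z_2 = 2, depth_2 = 2.5, height_2 = 4.5, pos_x_3 = 7, pos_y_3 = 11, pos_z_3 = 12, height_3 = 3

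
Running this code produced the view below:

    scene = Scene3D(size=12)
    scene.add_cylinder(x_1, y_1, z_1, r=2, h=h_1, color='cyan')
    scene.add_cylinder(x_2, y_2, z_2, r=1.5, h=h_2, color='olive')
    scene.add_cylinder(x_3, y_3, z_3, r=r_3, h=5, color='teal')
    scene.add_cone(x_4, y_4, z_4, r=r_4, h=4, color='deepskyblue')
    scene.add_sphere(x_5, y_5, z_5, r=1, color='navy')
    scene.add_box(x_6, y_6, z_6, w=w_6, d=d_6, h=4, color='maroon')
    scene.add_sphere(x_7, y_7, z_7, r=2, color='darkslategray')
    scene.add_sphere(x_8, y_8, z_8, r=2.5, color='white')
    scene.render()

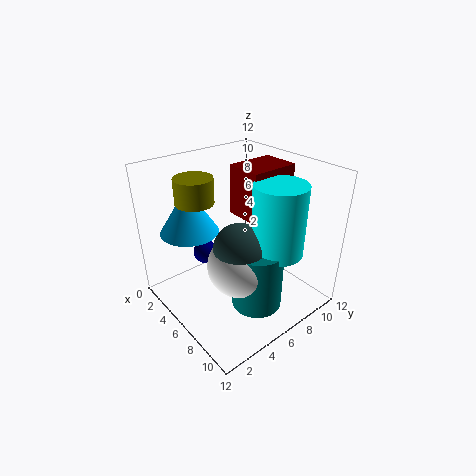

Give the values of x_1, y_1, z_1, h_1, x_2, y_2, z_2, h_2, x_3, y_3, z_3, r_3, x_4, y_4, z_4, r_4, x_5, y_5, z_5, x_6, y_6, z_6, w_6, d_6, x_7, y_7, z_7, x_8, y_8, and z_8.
x_1 = 9.5, y_1 = 7, z_1 = 6, h_1 = 5.5, x_2 = 4.5, y_2 = 3, z_2 = 9.5, h_2 = 2, x_3 = 9, y_3 = 5.5, z_3 = 1.5, r_3 = 2, x_4 = 2.5, y_4 = 3.5, z_4 = 6, r_4 = 2.5, x_5 = 4, y_5 = 4, z_5 = 4.5, x_6 = 5, y_6 = 6, z_6 = 8, w_6 = 3, d_6 = 4, x_7 = 8, y_7 = 4.5, z_7 = 6.5, x_8 = 8, y_8 = 4.5, z_8 = 5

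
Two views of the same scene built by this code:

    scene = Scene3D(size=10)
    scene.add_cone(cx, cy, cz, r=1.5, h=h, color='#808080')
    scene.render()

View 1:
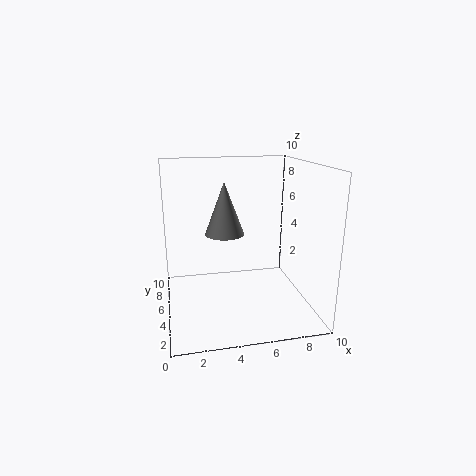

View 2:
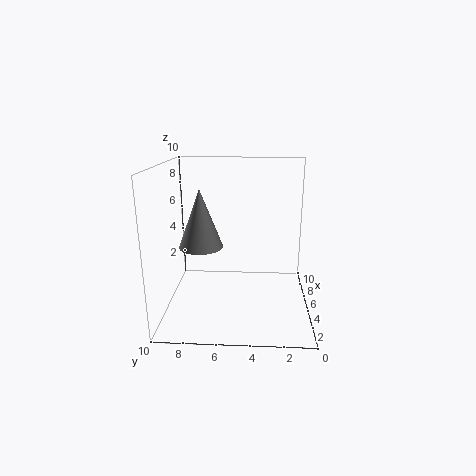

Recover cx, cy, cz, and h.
cx = 4.5, cy = 7.5, cz = 4.5, h = 4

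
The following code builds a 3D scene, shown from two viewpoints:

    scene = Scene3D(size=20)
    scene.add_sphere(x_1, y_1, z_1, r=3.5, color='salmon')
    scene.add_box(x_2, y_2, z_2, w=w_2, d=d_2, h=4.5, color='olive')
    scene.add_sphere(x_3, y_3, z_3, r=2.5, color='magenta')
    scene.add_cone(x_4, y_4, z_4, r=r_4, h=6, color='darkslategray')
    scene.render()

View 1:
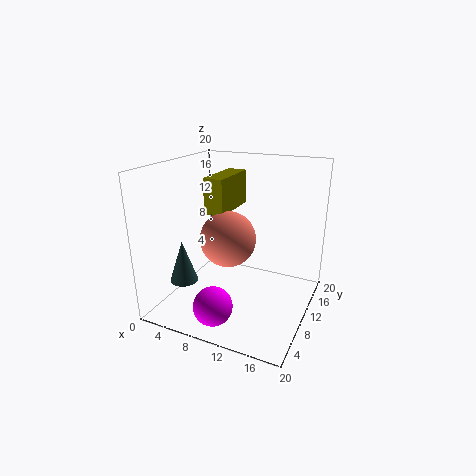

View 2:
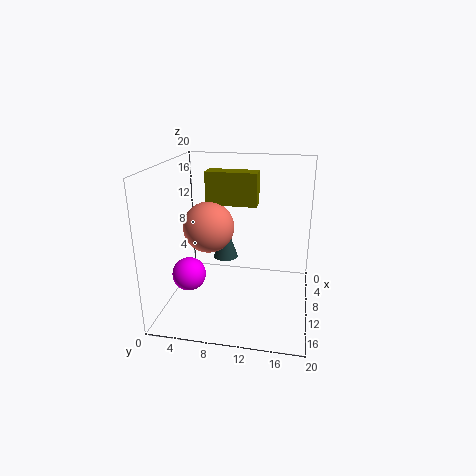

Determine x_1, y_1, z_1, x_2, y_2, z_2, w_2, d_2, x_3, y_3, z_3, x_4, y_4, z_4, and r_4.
x_1 = 10.5
y_1 = 6
z_1 = 11.5
x_2 = 7.5
y_2 = 5.5
z_2 = 14.5
w_2 = 2.5
d_2 = 7
x_3 = 10
y_3 = 2.5
z_3 = 3.5
x_4 = 3
y_4 = 6.5
z_4 = 3.5
r_4 = 2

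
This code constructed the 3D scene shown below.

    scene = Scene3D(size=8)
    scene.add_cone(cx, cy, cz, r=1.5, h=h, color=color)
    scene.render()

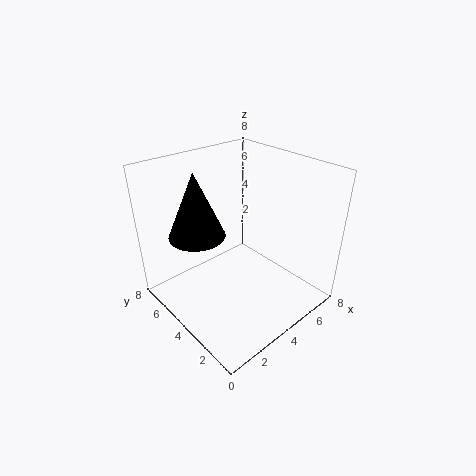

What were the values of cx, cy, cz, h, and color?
cx = 2; cy = 5; cz = 4.5; h = 3.5; color = 'black'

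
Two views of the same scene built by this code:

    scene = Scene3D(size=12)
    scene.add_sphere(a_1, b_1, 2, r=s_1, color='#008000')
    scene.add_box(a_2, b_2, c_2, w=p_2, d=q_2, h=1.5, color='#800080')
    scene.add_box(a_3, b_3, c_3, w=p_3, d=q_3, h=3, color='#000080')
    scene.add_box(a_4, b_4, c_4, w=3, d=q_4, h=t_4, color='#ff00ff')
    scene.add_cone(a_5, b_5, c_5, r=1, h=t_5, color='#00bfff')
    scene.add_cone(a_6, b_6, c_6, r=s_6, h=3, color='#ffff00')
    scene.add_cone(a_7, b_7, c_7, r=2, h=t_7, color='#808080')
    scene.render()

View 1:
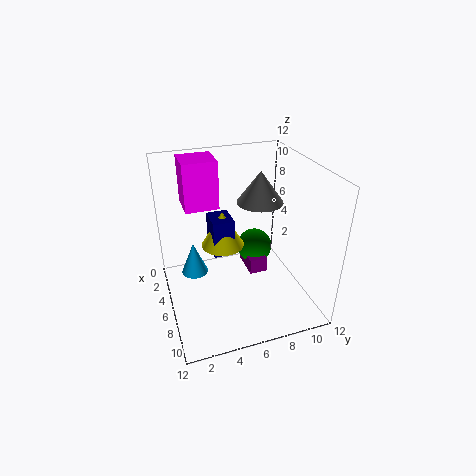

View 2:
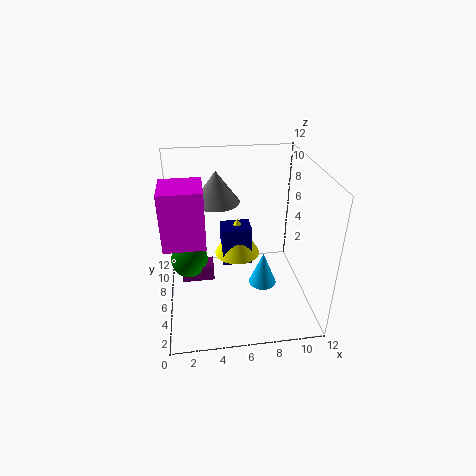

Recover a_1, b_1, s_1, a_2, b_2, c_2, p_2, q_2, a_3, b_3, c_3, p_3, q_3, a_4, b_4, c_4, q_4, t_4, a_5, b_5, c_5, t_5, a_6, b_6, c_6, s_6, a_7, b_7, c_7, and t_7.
a_1 = 1.75; b_1 = 9.25; s_1 = 1.75; a_2 = 1; b_2 = 8; c_2 = 0.25; p_2 = 3; q_2 = 1.75; a_3 = 4.5; b_3 = 3.75; c_3 = 5; p_3 = 2.25; q_3 = 1.75; a_4 = 0.25; b_4 = 2.25; c_4 = 7.5; q_4 = 3; t_4 = 4.25; a_5 = 7.25; b_5 = 2; c_5 = 4.5; t_5 = 2.5; a_6 = 5.75; b_6 = 4.75; c_6 = 5.5; s_6 = 1.75; a_7 = 4.5; b_7 = 8.5; c_7 = 8.25; t_7 = 2.75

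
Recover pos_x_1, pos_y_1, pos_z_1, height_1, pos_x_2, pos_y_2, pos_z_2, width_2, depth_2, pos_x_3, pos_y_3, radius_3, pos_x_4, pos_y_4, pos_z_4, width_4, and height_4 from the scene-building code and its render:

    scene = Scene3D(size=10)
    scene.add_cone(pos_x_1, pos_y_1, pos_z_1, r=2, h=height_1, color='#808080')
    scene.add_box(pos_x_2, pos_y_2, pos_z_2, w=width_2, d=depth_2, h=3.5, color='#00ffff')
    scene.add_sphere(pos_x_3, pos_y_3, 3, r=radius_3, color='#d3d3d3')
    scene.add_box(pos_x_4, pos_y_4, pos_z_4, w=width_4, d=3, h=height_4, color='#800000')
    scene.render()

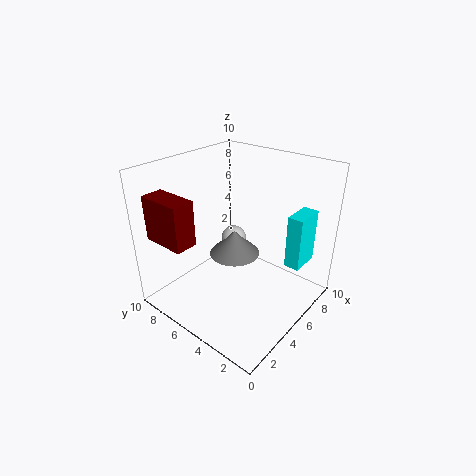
pos_x_1 = 7
pos_y_1 = 7
pos_z_1 = 2
height_1 = 2
pos_x_2 = 5.5
pos_y_2 = 0.5
pos_z_2 = 4
width_2 = 2
depth_2 = 1
pos_x_3 = 7.5
pos_y_3 = 7.5
radius_3 = 1
pos_x_4 = 0.5
pos_y_4 = 6
pos_z_4 = 5.5
width_4 = 1.5
height_4 = 3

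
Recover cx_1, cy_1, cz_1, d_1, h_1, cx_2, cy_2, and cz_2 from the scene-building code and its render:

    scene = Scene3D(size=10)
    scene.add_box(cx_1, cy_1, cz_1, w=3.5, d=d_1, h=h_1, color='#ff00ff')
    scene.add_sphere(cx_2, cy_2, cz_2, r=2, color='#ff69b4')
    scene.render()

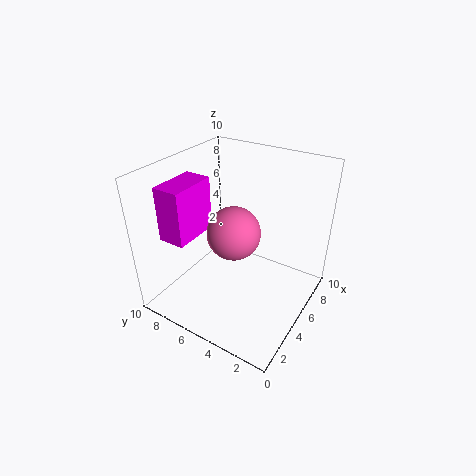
cx_1 = 2.5
cy_1 = 8
cz_1 = 4.5
d_1 = 2
h_1 = 4
cx_2 = 6
cy_2 = 6
cz_2 = 4.5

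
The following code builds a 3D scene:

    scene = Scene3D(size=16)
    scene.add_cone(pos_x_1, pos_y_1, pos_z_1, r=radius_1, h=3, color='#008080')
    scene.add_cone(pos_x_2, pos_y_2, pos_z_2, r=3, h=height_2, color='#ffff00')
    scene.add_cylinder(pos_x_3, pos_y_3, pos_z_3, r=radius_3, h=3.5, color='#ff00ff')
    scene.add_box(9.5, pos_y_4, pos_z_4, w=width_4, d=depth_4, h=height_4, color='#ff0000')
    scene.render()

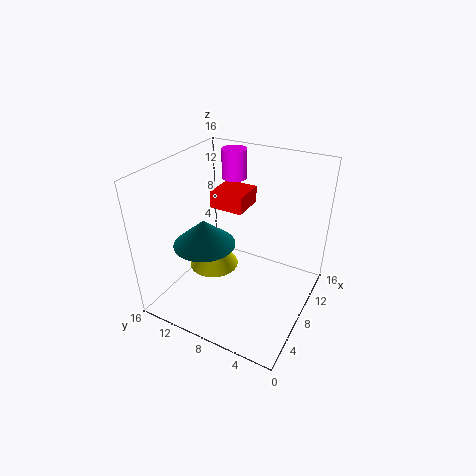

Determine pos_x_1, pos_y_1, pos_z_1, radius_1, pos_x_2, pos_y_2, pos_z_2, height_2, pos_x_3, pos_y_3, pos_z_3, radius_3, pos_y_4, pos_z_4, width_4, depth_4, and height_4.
pos_x_1 = 6.5, pos_y_1 = 11.5, pos_z_1 = 7, radius_1 = 3.5, pos_x_2 = 9, pos_y_2 = 12, pos_z_2 = 2.5, height_2 = 4.5, pos_x_3 = 13.5, pos_y_3 = 11.5, pos_z_3 = 12.5, radius_3 = 1.5, pos_y_4 = 8.5, pos_z_4 = 10, width_4 = 4, depth_4 = 4, height_4 = 2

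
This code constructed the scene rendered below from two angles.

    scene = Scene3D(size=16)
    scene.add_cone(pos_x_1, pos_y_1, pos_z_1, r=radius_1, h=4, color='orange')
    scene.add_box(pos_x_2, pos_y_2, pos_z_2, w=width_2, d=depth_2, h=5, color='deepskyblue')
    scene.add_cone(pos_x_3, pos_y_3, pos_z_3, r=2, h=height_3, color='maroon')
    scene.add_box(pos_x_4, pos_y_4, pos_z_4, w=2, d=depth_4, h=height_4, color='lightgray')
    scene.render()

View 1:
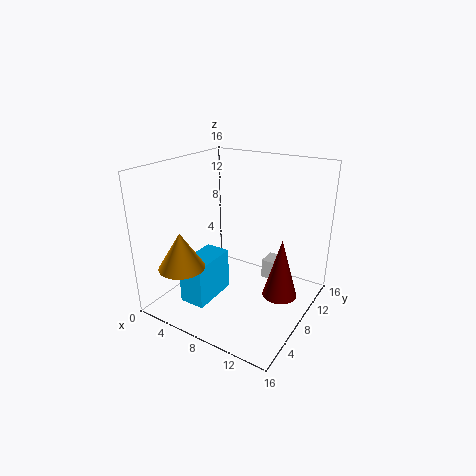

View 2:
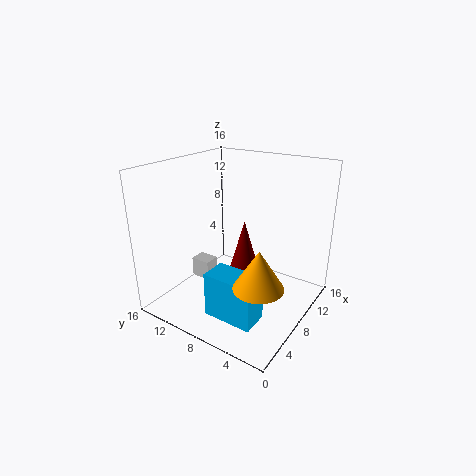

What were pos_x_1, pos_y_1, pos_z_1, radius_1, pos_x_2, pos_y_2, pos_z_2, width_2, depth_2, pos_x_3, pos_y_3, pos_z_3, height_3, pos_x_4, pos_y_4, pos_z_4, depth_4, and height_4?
pos_x_1 = 4; pos_y_1 = 3; pos_z_1 = 5.5; radius_1 = 2.5; pos_x_2 = 3; pos_y_2 = 3.5; pos_z_2 = 0.5; width_2 = 3; depth_2 = 5.5; pos_x_3 = 12.5; pos_y_3 = 10; pos_z_3 = 1; height_3 = 7; pos_x_4 = 8.5; pos_y_4 = 13; pos_z_4 = 0.5; depth_4 = 2.5; height_4 = 2.5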